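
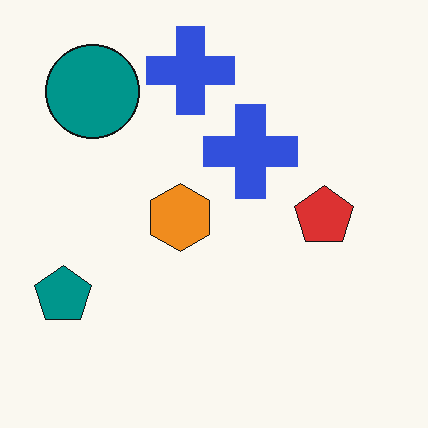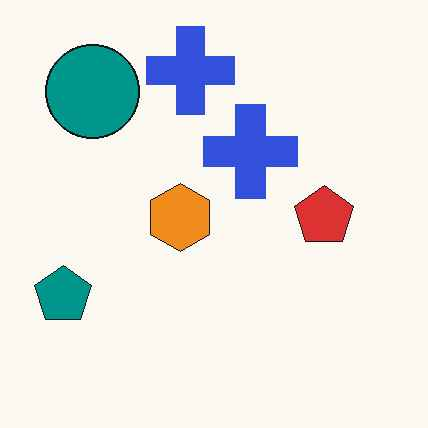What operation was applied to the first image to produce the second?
This is the original image JPEG-compressed with visible artifacts.

Blocky 8×8 compression artifacts appear around shape edges and the flat background shows ringing — characteristic JPEG degradation.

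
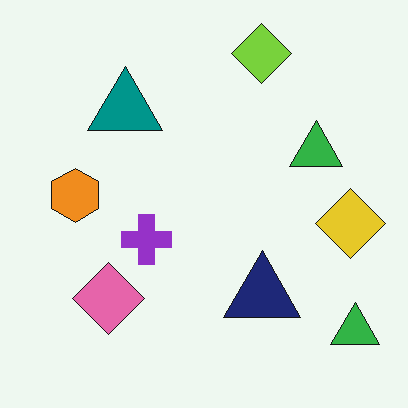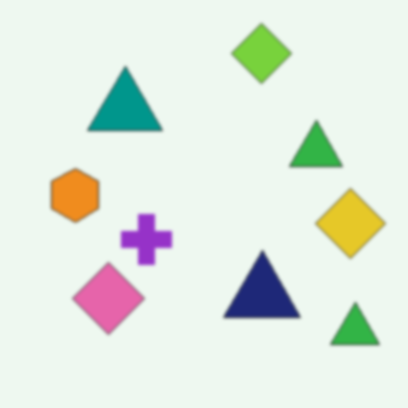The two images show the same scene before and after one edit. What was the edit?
The transformation is: slightly softened.

Shape edges and outlines are uniformly softened across the whole image.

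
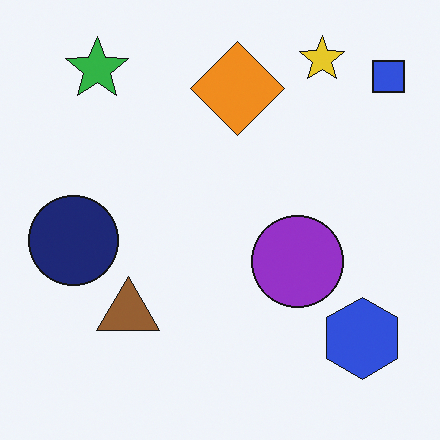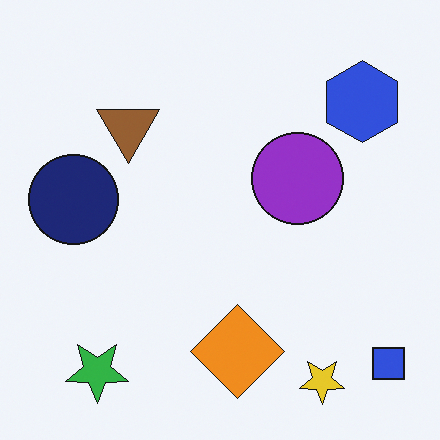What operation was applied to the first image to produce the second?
This is the original image flipped vertically (top ↔ bottom).

The yellow star is in the top-right of the first image and the bottom-right of the second — shapes on opposite sides of the horizontal midline have swapped in a mirror flip.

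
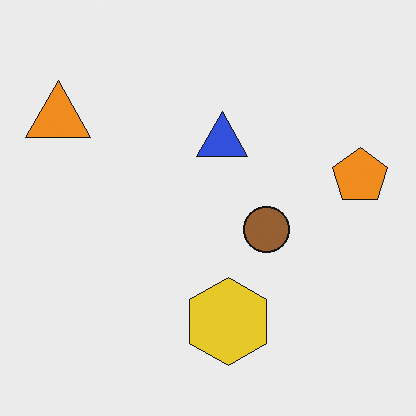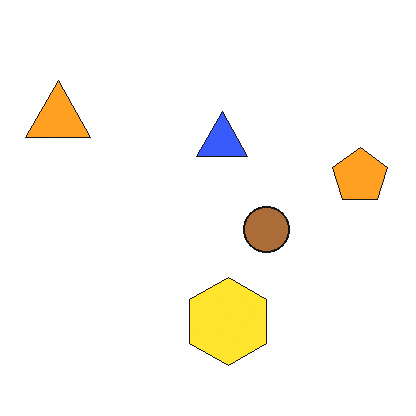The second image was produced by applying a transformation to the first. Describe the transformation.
Brightened a little.

Every pixel — background and shapes alike — is uniformly brightened.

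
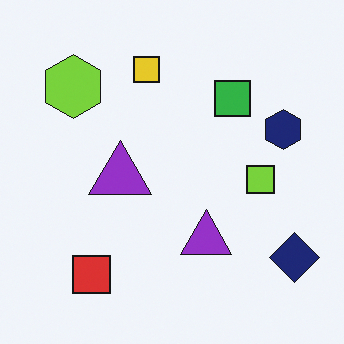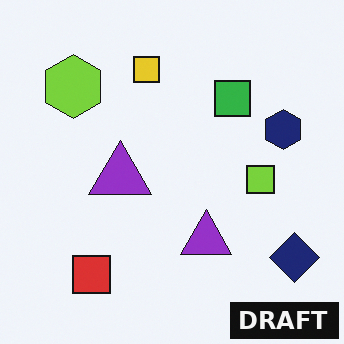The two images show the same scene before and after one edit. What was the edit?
It was watermarked with the text "DRAFT" in the lower-right corner.

A dark label reading "DRAFT" appears in the lower-right corner.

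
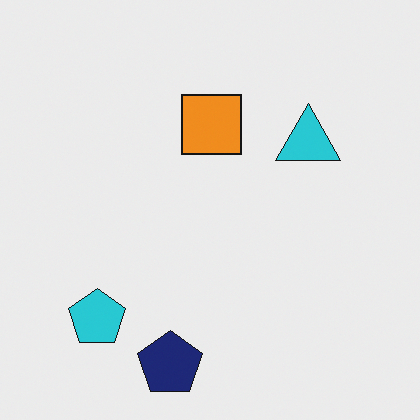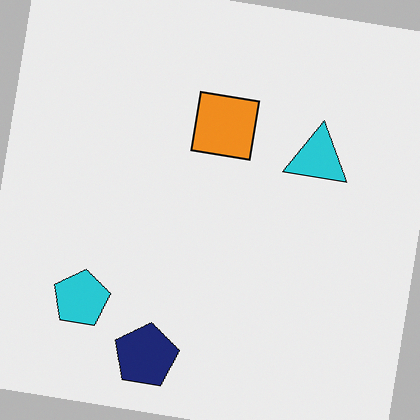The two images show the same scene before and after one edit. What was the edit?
The image was rotated clockwise by a small amount.

Every shape is tilted by the same angle and the image corners show triangular fill wedges — a whole-image rotation by a non-right angle.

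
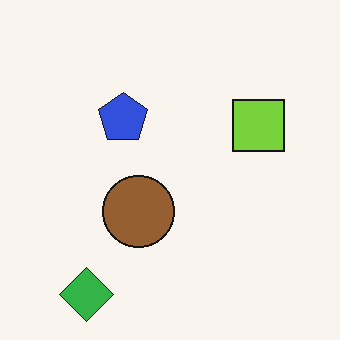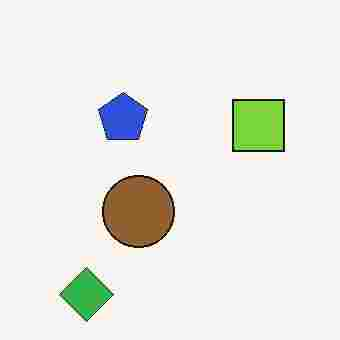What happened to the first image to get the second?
This is the original image heavily JPEG-compressed with obvious blocking artifacts.

Blocky 8×8 compression artifacts appear around shape edges and the flat background shows ringing — characteristic JPEG degradation.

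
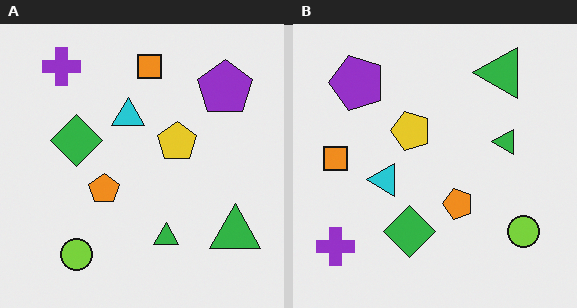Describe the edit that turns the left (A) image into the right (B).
It was rotated 90° counter-clockwise.

The purple cross sits in the top-left of the left (A) image and the bottom-left of the right (B) — consistent with a whole-image 90° counter-clockwise rotation.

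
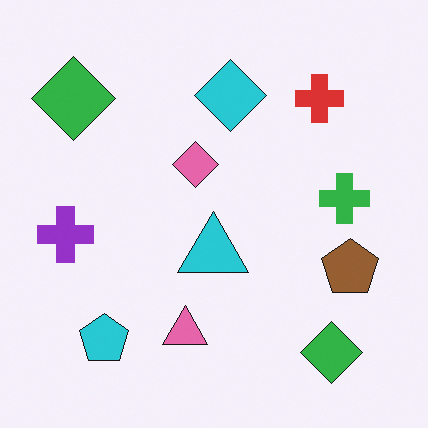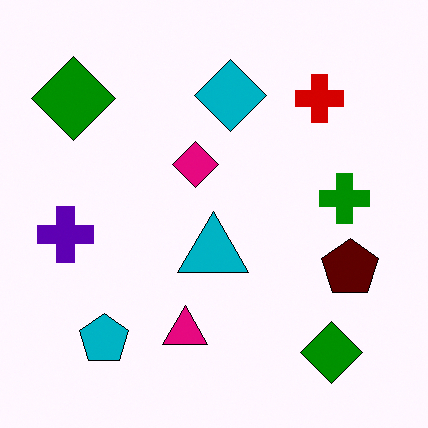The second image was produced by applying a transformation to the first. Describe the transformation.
This is the original image given much higher contrast.

Tones are pushed away from mid-grey across the whole image — a global contrast change.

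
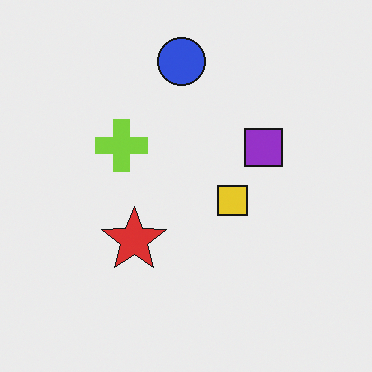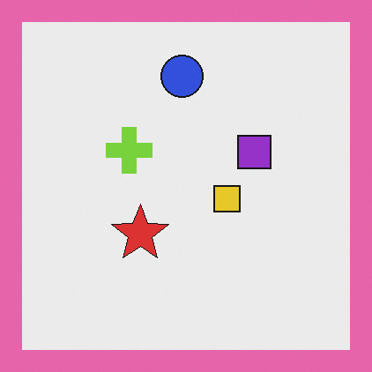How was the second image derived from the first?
Framed with a pink border.

A solid pink frame runs around the edge of the second image, with the content slightly shrunk inside it.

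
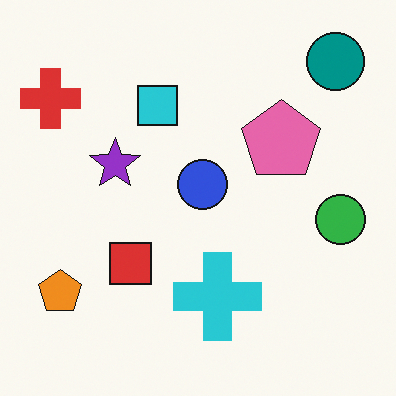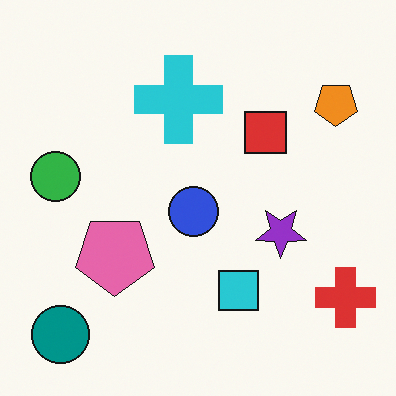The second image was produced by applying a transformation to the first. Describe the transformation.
This is the original image rotated 180°.

The teal circle sits in the top-right of the first image and the bottom-left of the second — consistent with a whole-image 180° rotation.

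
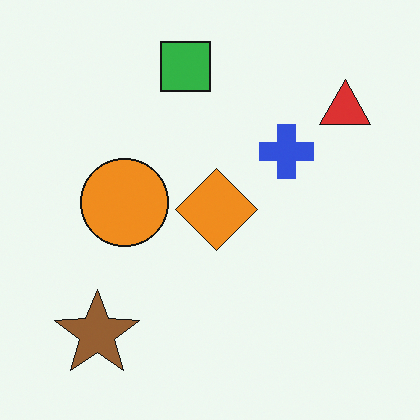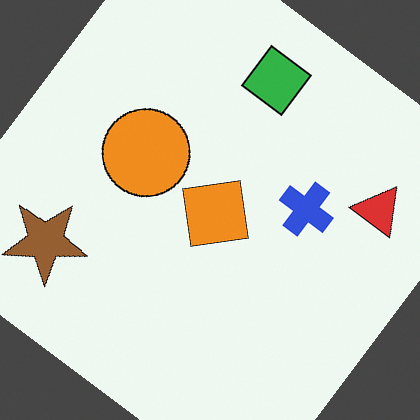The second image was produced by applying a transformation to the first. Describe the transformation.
The image was rotated clockwise by a large amount — several tens of degrees.

Every shape is tilted by the same angle and the image corners show triangular fill wedges — a whole-image rotation by a non-right angle.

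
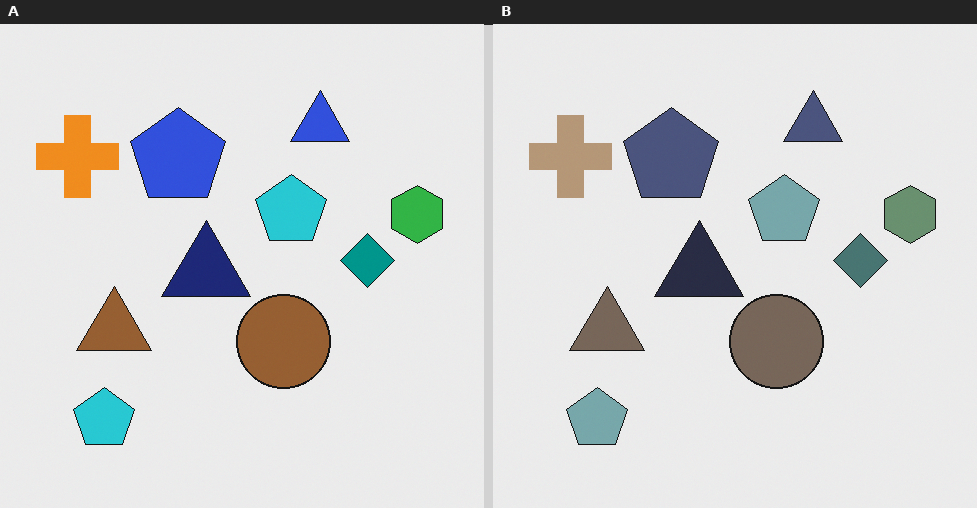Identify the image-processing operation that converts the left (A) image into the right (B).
The transformation is: heavily desaturated.

All colors are more muted and greyish — a global saturation change.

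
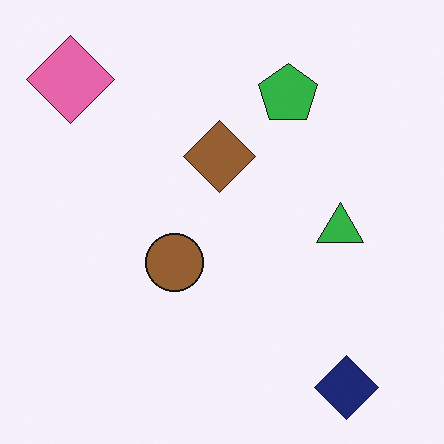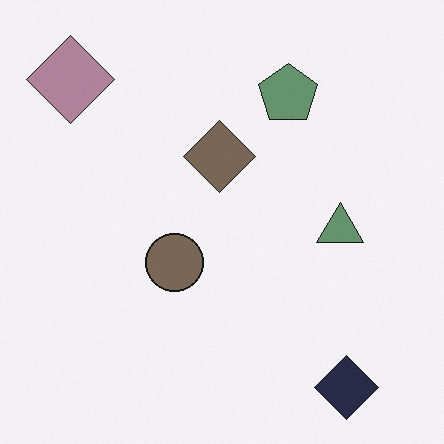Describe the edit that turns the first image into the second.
The second image is the first made much more muted (saturation change).

All colors are more muted and greyish — a global saturation change.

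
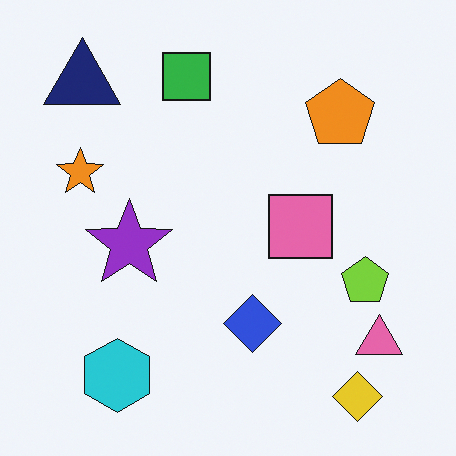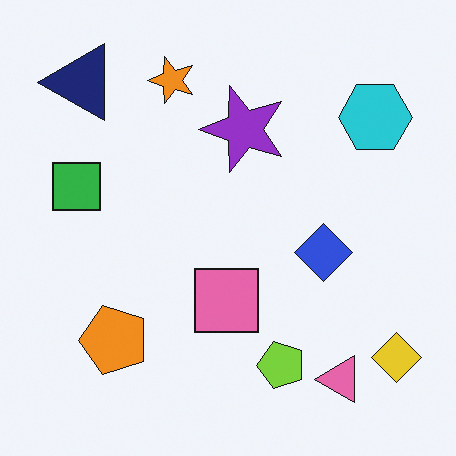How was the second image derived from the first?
The second image is the first transposed (reflected across the top-left ↔ bottom-right diagonal).

Shapes have swapped their row and column positions — what was in the top-right is now in the bottom-left — a diagonal reflection.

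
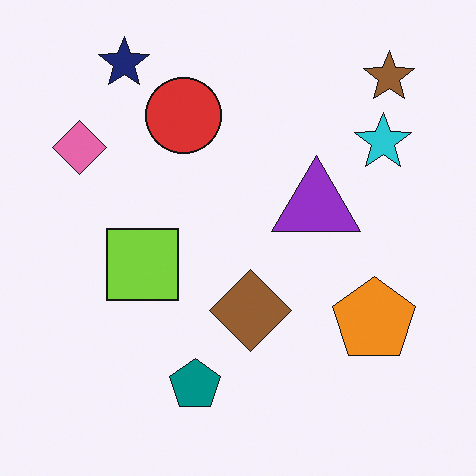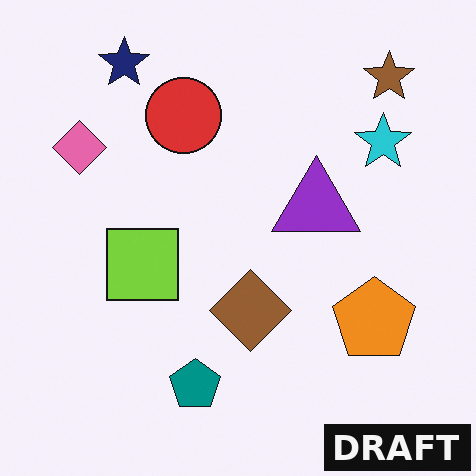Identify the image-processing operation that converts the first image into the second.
Watermarked with the text "DRAFT" in the lower-right corner.

A dark label reading "DRAFT" appears in the lower-right corner.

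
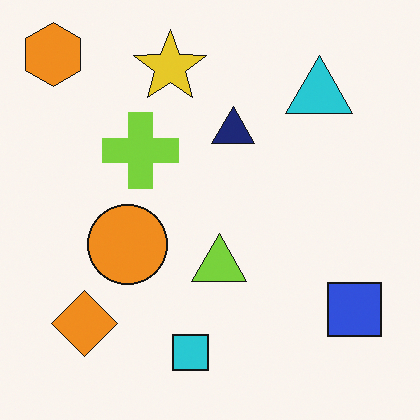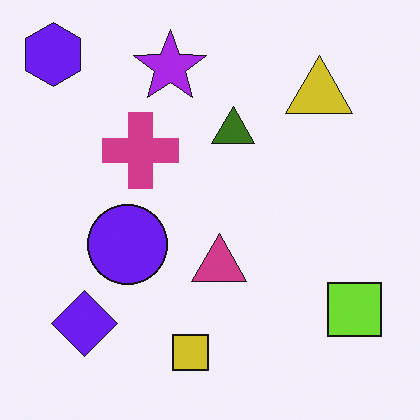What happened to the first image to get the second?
This is the original image hue-shifted through roughly half the color wheel.

Every shape's color has rotated by the same amount around the hue wheel — a uniform hue shift.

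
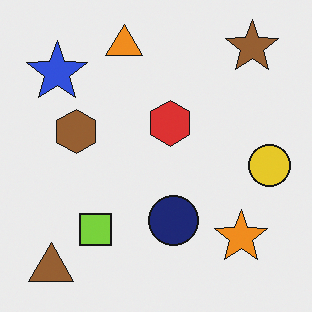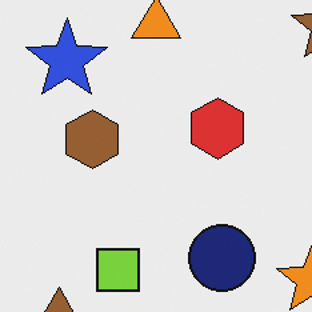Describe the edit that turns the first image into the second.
This is the original image cropped slightly and scaled back up.

The visible shapes are larger and the field of view is narrower; shapes near the original edges may be partly or wholly outside the frame — a crop-and-rescale.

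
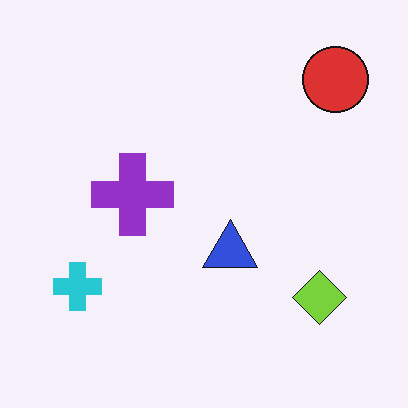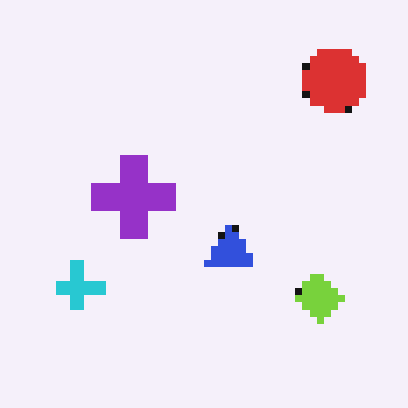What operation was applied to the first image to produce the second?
It was pixelated into visible square blocks.

Shapes are reduced to large square blocks; fine edges and outlines are lost — a downscale-then-upscale (mosaic) effect.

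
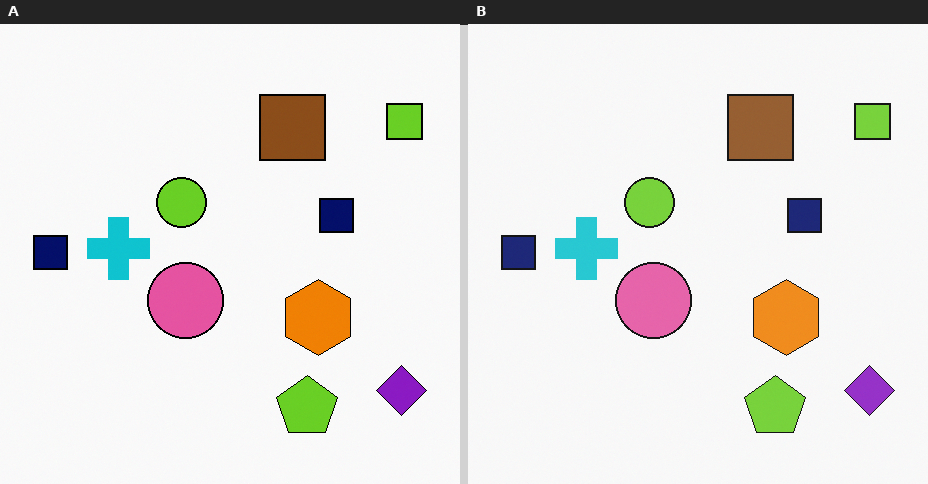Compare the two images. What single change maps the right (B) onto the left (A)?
This is the original image given slightly increased contrast.

Tones are pushed away from mid-grey across the whole image — a global contrast change.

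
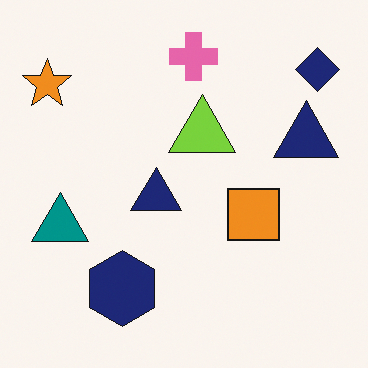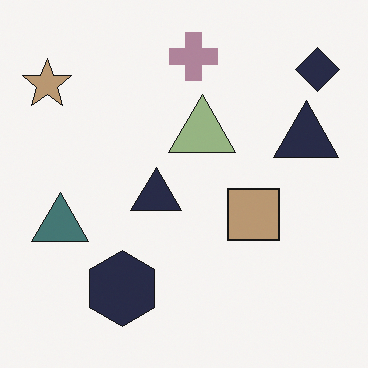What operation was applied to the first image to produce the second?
The second image is the first made much more muted (saturation change).

All colors are more muted and greyish — a global saturation change.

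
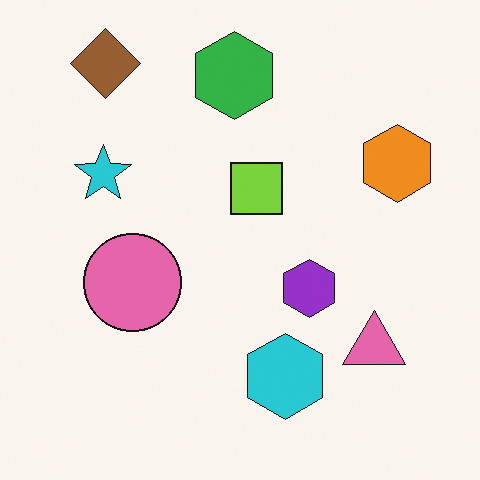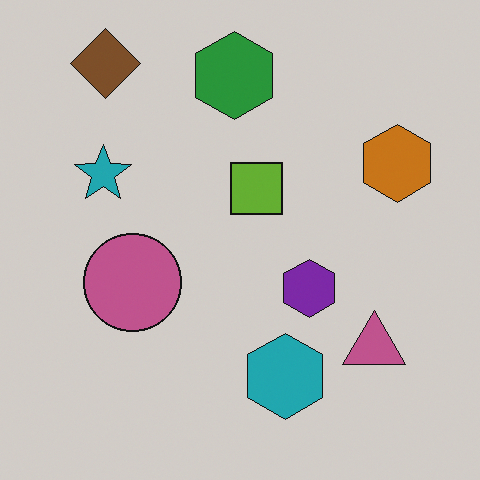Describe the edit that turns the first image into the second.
It was darkened a little.

Every pixel — background and shapes alike — is uniformly darkened.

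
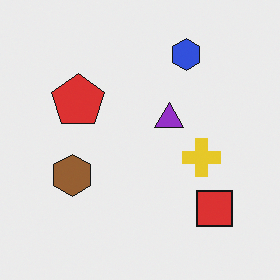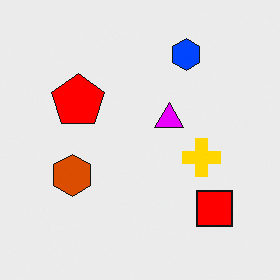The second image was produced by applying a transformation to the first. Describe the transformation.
The image was made much more vivid (saturation change).

All colors are more vivid — a global saturation change.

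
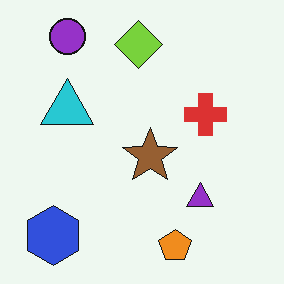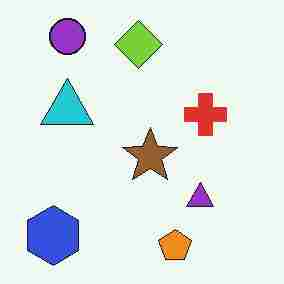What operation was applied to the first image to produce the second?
It was degraded with heavy JPEG compression.

Blocky 8×8 compression artifacts appear around shape edges and the flat background shows ringing — characteristic JPEG degradation.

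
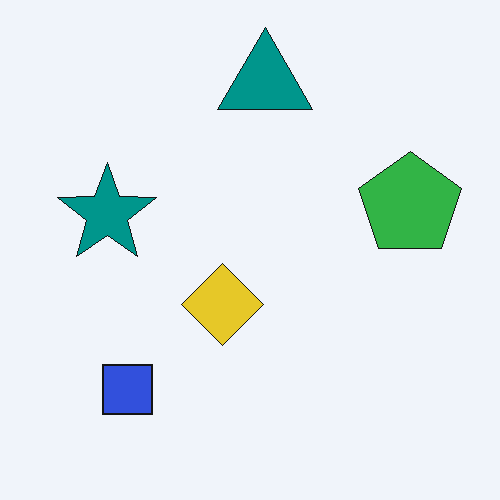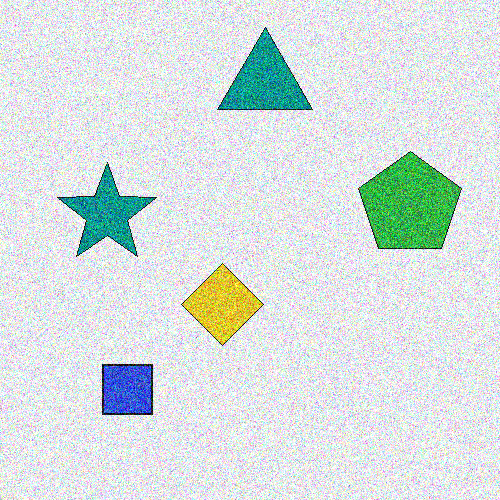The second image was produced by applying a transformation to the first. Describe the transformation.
The second image is the first degraded with heavy additive noise.

Random speckle covers the whole image, including the flat background.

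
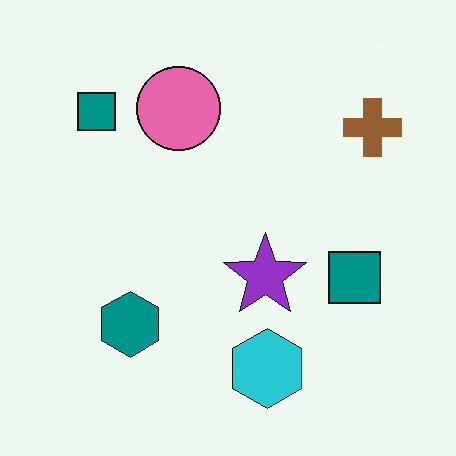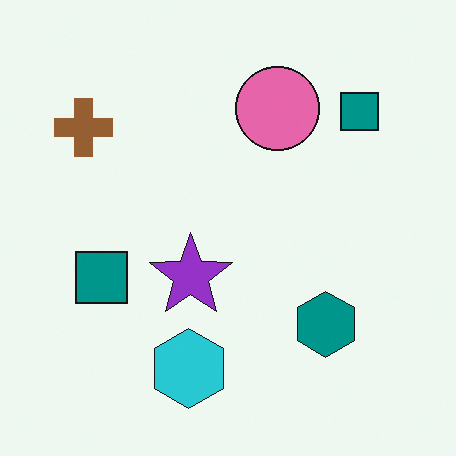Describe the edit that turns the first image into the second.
It was flipped horizontally (left ↔ right).

The brown cross is in the top-right of the first image and the top-left of the second — shapes on opposite sides of the vertical midline have swapped in a mirror flip.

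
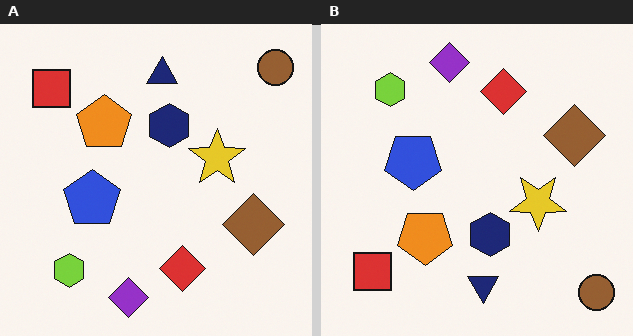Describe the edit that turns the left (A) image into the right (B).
The image was flipped vertically (top ↔ bottom).

The purple diamond is in the bottom of the left (A) image and the top of the right (B) — shapes on opposite sides of the horizontal midline have swapped in a mirror flip.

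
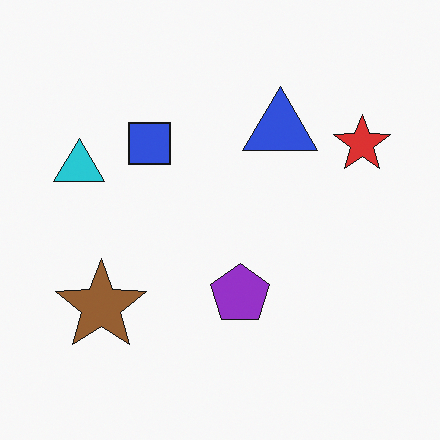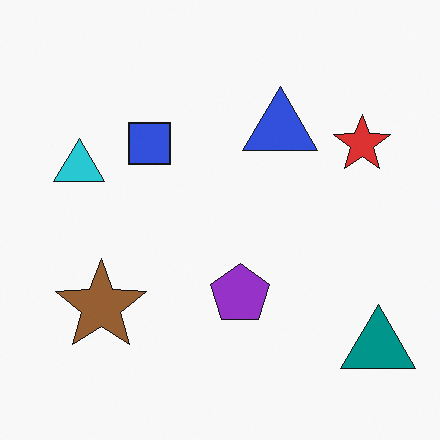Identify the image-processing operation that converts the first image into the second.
Overlaid with an additional teal triangle.

A teal triangle appears in the second image that is absent from the first.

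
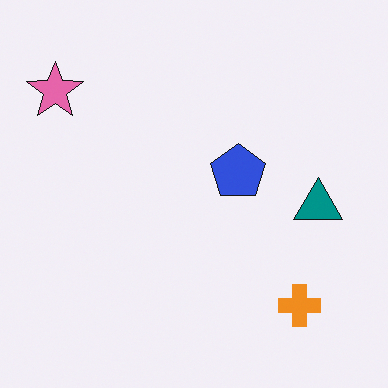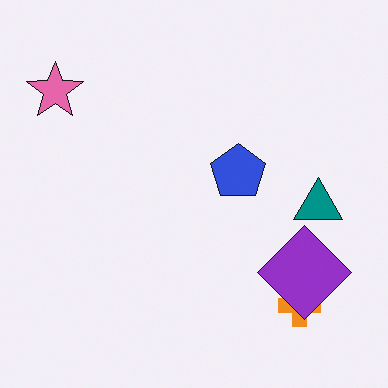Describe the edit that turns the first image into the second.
The transformation is: overlaid with an additional purple diamond.

A purple diamond appears in the second image that is absent from the first.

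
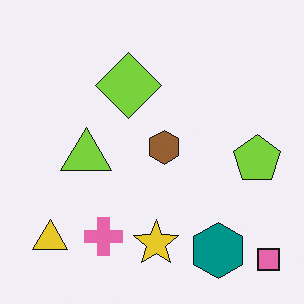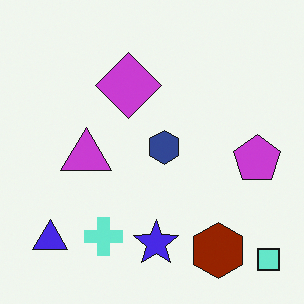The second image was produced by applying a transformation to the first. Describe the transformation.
The transformation is: hue-shifted through roughly half the color wheel.

Every shape's color has rotated by the same amount around the hue wheel — a uniform hue shift.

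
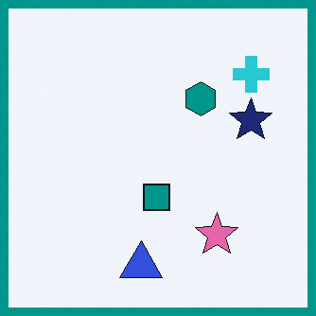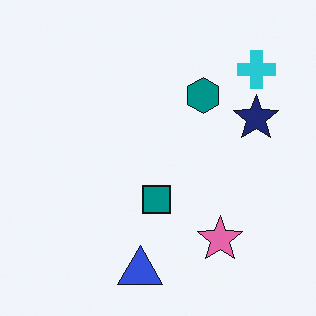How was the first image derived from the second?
The image was framed with a teal border.

A solid teal frame runs around the edge of the first image, with the content slightly shrunk inside it.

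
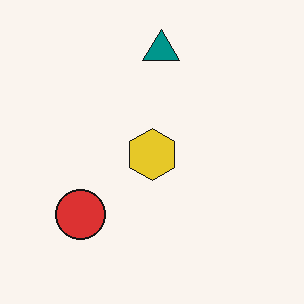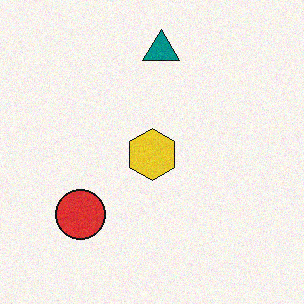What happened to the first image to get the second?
This is the original image degraded with subtle gaussian noise.

Random speckle covers the whole image, including the flat background.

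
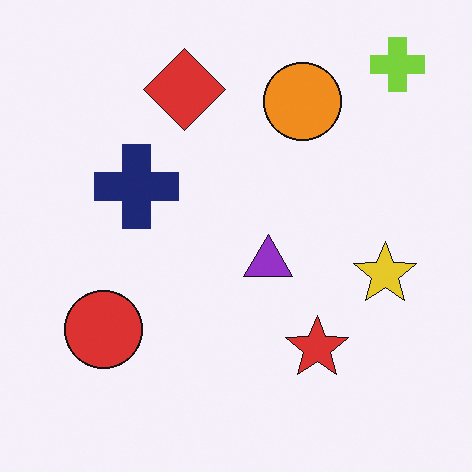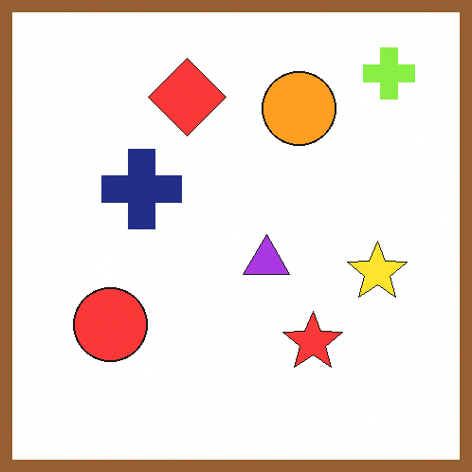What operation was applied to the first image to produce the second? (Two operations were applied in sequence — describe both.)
Brightened a little, then framed with a brown border.

Every pixel — background and shapes alike — is uniformly brightened. A solid brown frame runs around the edge of the second image, with the content slightly shrunk inside it.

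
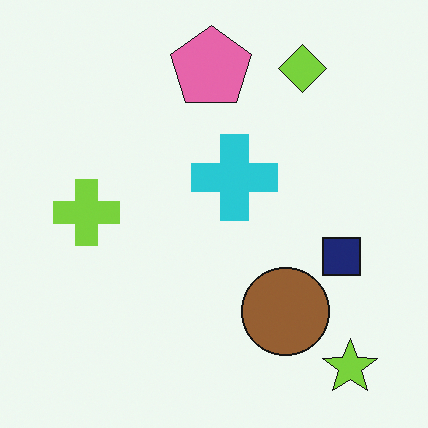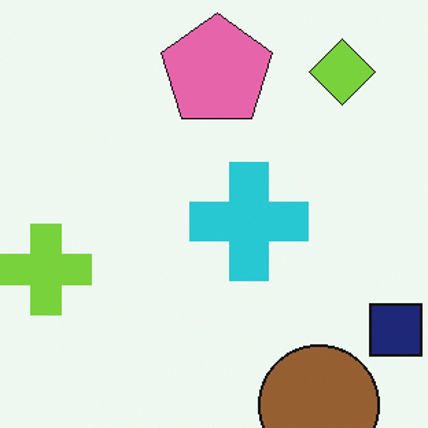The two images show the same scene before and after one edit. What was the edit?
It was cropped to a modestly smaller region and rescaled.

The visible shapes are larger and the field of view is narrower; shapes near the original edges may be partly or wholly outside the frame — a crop-and-rescale.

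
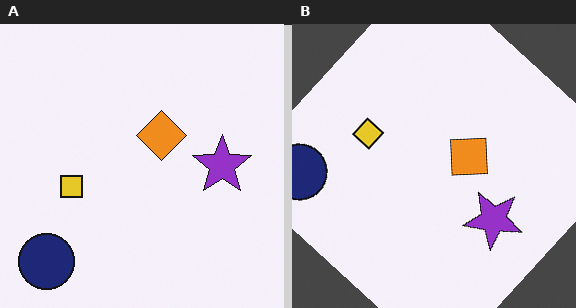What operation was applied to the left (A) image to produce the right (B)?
This is the original image rotated clockwise by a large amount — several tens of degrees.

Every shape is tilted by the same angle and the image corners show triangular fill wedges — a whole-image rotation by a non-right angle.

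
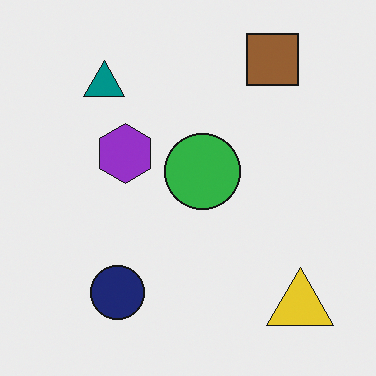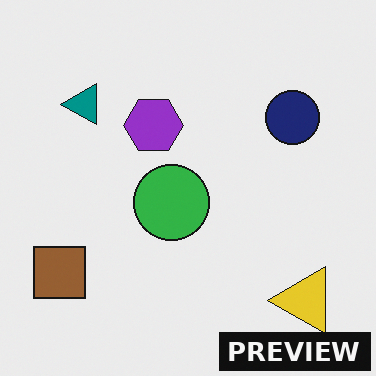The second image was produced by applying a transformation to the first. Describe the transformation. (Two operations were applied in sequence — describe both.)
Transposed (reflected across the top-left ↔ bottom-right diagonal), then watermarked with the text "PREVIEW" in the lower-right corner.

Shapes have swapped their row and column positions — what was in the top-right is now in the bottom-left — a diagonal reflection. A dark label reading "PREVIEW" appears in the lower-right corner.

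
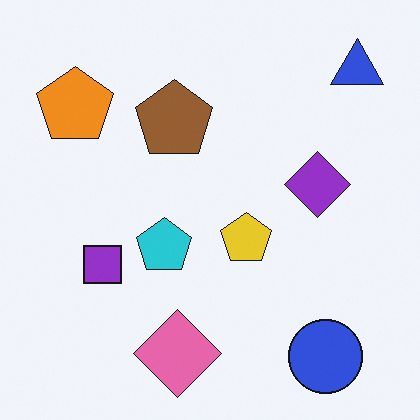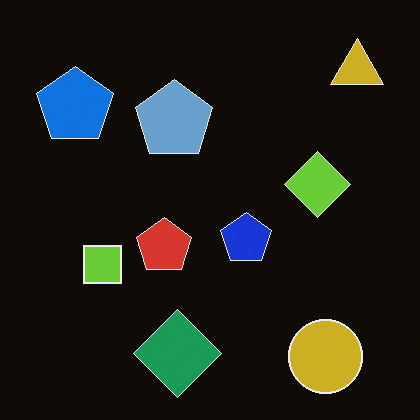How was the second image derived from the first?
The image was color-inverted (negative).

The light background has become dark and every shape's color is its complement — a photographic negative.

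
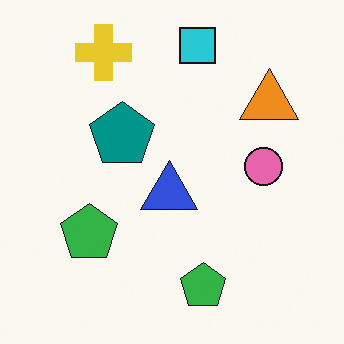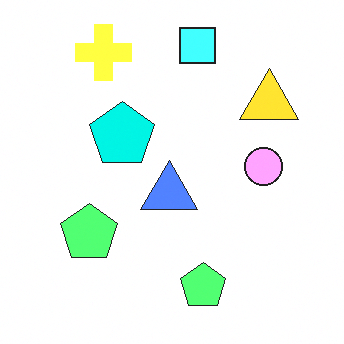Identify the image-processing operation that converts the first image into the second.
It was noticeably brightened.

Every pixel — background and shapes alike — is uniformly brightened.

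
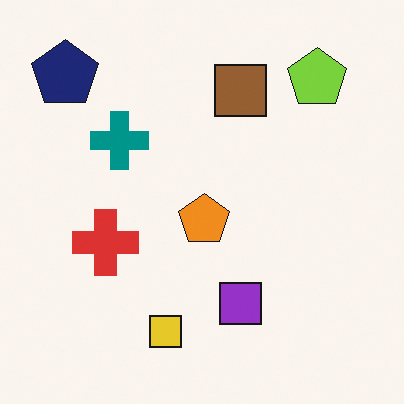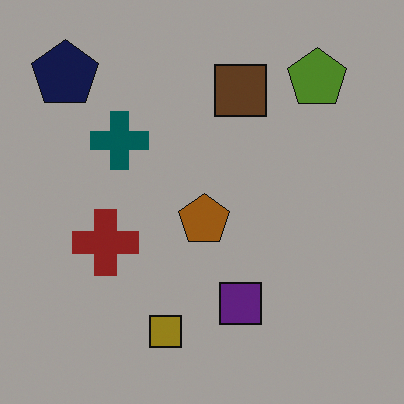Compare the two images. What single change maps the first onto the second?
The second image is the first substantially darkened.

Every pixel — background and shapes alike — is uniformly darkened.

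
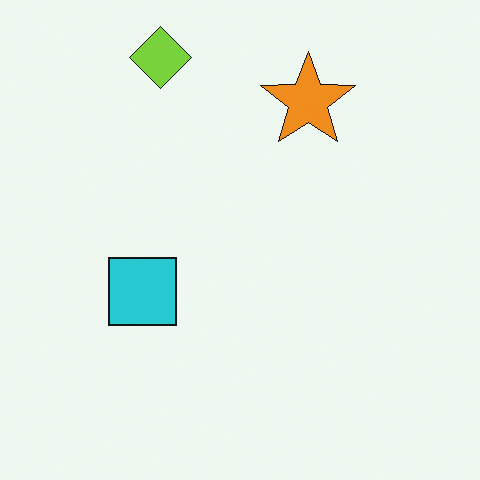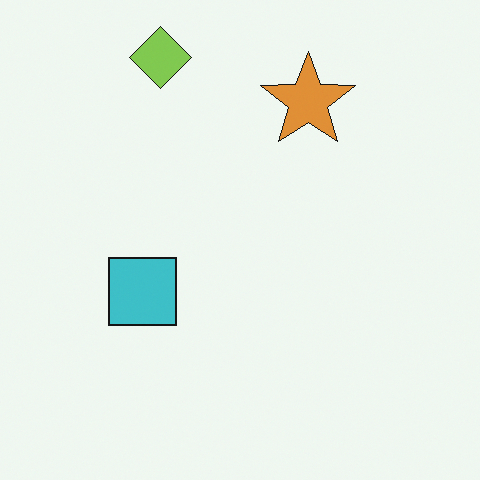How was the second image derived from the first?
The image was slightly desaturated.

All colors are more muted and greyish — a global saturation change.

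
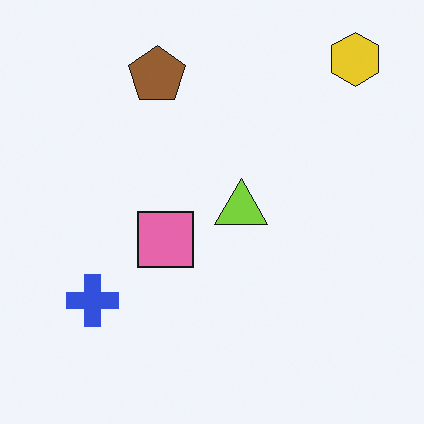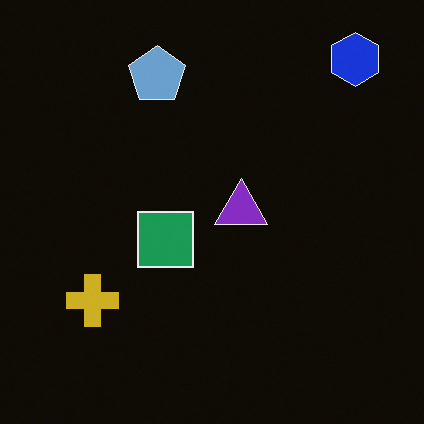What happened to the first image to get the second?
The transformation is: color-inverted (negative).

The light background has become dark and every shape's color is its complement — a photographic negative.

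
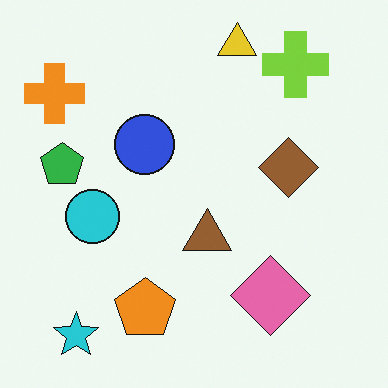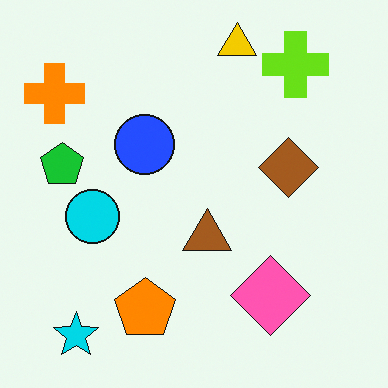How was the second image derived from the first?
This is the original image slightly oversaturated.

All colors are more vivid — a global saturation change.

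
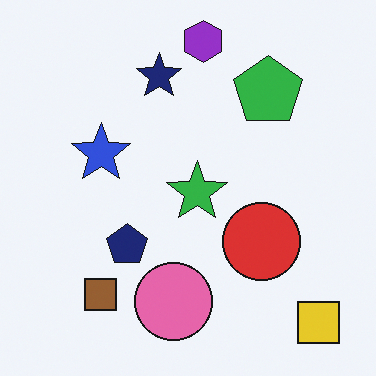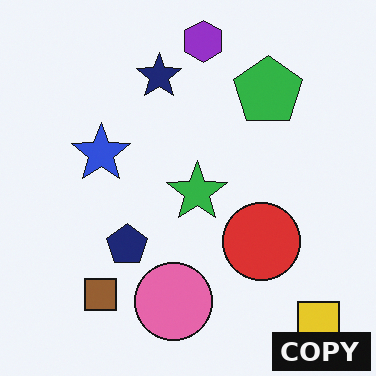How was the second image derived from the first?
It was watermarked with the text "COPY" in the lower-right corner.

A dark label reading "COPY" appears in the lower-right corner.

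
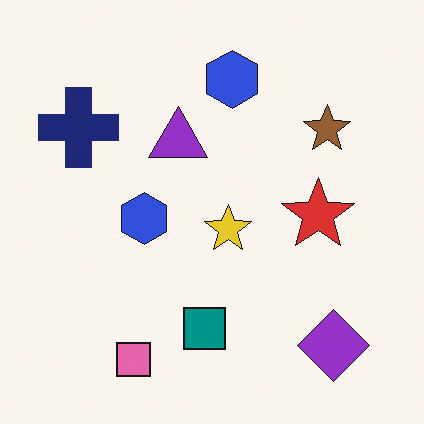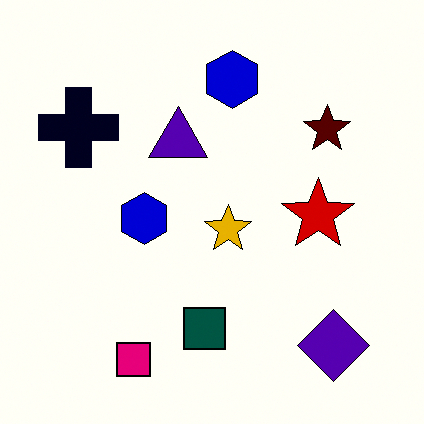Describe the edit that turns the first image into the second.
Boosted in contrast.

Tones are pushed away from mid-grey across the whole image — a global contrast change.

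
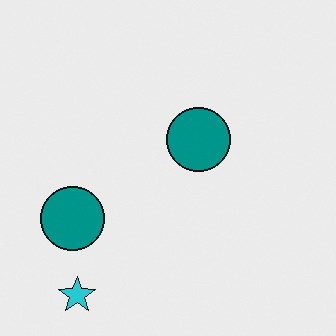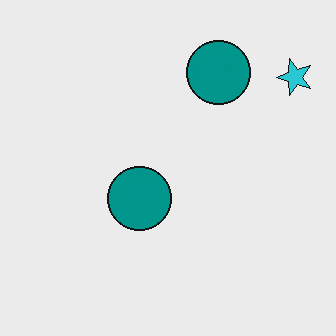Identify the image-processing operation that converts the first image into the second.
Transposed (reflected across the top-left ↔ bottom-right diagonal).

Shapes have swapped their row and column positions — what was in the top-right is now in the bottom-left — a diagonal reflection.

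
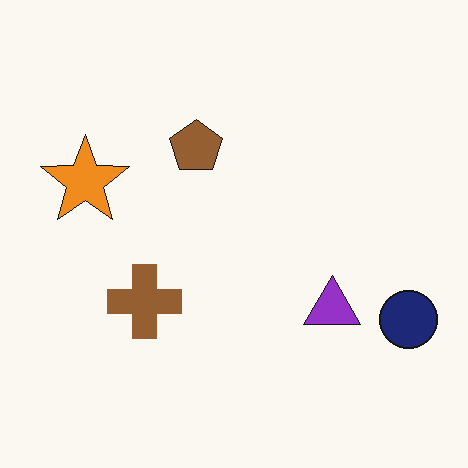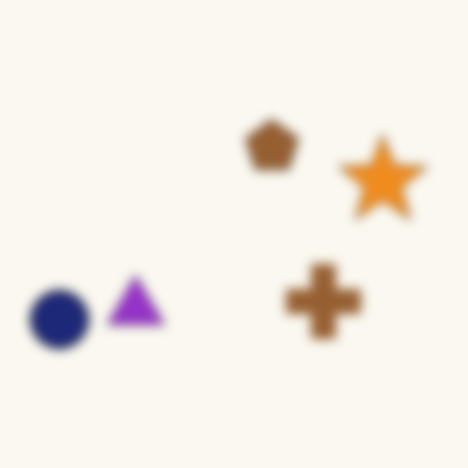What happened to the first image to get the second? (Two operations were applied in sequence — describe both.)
The second image is the first flipped horizontally (left ↔ right), then heavily blurred.

The navy circle is in the bottom-right of the first image and the bottom-left of the second — shapes on opposite sides of the vertical midline have swapped in a mirror flip. Shape edges and outlines are uniformly softened across the whole image.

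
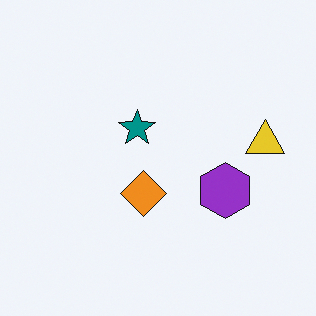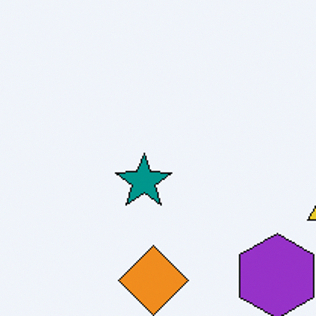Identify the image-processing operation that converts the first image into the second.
The transformation is: cropped slightly and scaled back up.

The visible shapes are larger and the field of view is narrower; shapes near the original edges may be partly or wholly outside the frame — a crop-and-rescale.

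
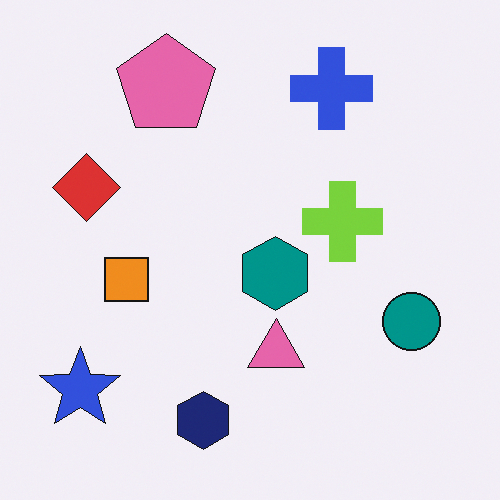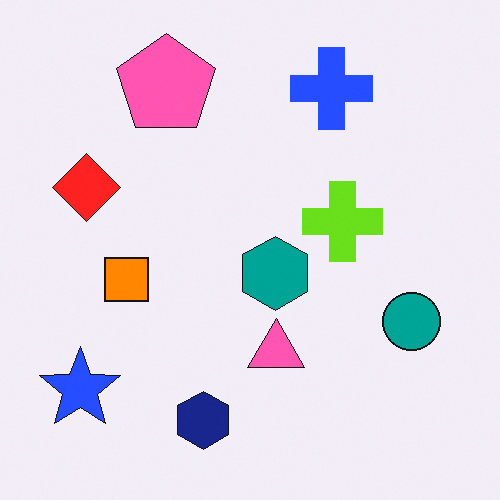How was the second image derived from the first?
This is the original image slightly oversaturated.

All colors are more vivid — a global saturation change.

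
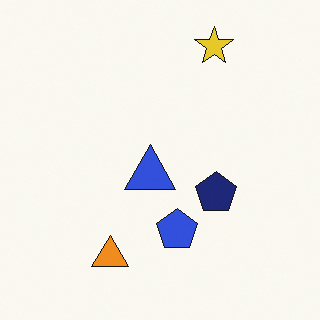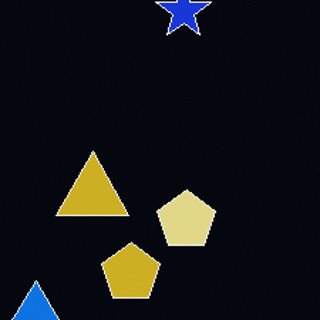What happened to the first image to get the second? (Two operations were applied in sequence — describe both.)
The image was color-inverted (negative), then cropped slightly and scaled back up.

The light background has become dark and every shape's color is its complement — a photographic negative. The visible shapes are larger and the field of view is narrower; shapes near the original edges may be partly or wholly outside the frame — a crop-and-rescale.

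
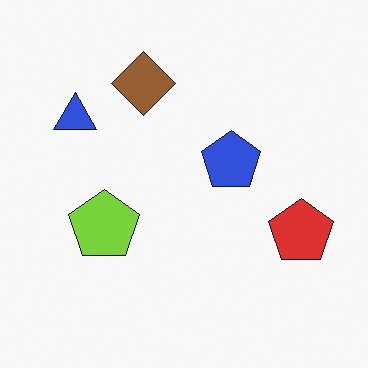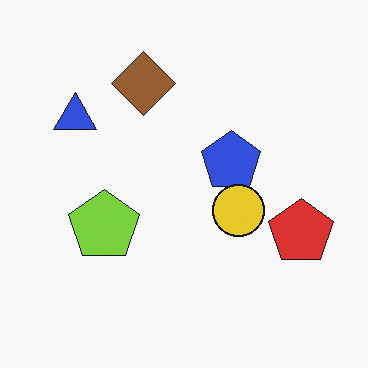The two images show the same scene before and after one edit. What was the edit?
This is the original image overlaid with an additional yellow circle.

A yellow circle appears in the second image that is absent from the first.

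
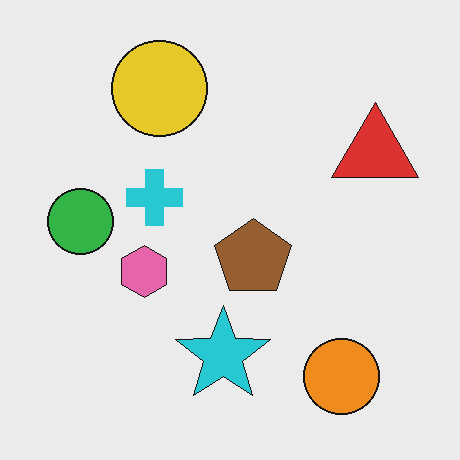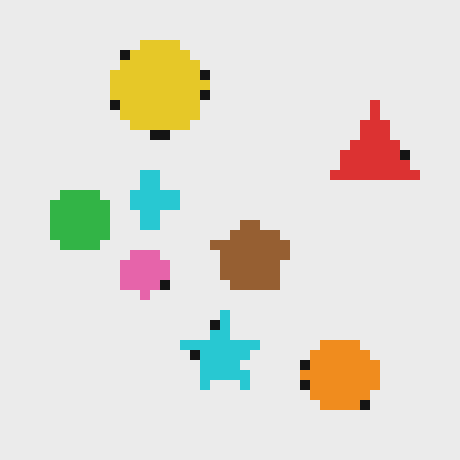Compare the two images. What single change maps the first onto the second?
This is the original image heavily pixelated into large blocks.

Shapes are reduced to large square blocks; fine edges and outlines are lost — a downscale-then-upscale (mosaic) effect.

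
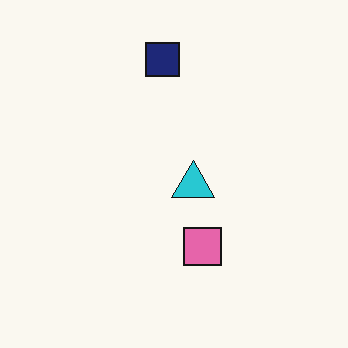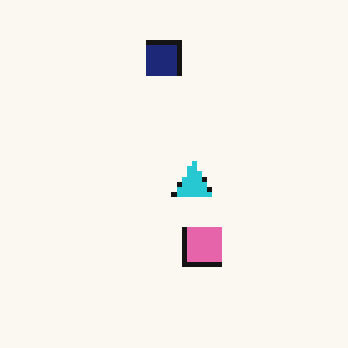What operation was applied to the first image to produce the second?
It was mildly pixelated.

Shapes are reduced to large square blocks; fine edges and outlines are lost — a downscale-then-upscale (mosaic) effect.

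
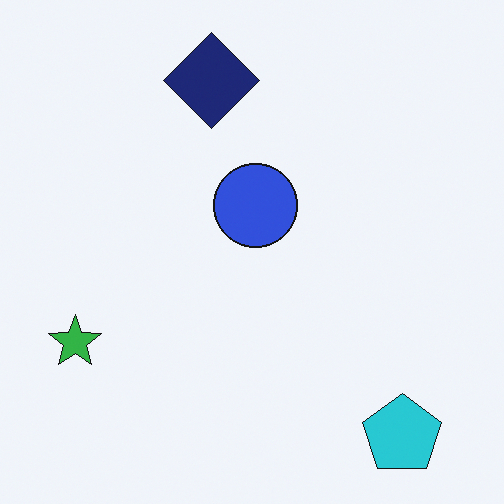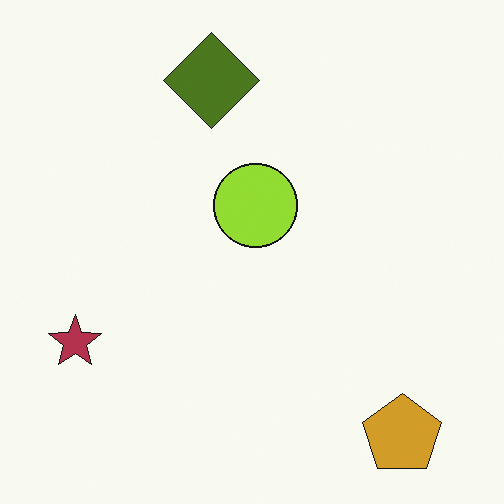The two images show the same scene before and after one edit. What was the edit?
Hue-shifted through roughly half the color wheel.

Every shape's color has rotated by the same amount around the hue wheel — a uniform hue shift.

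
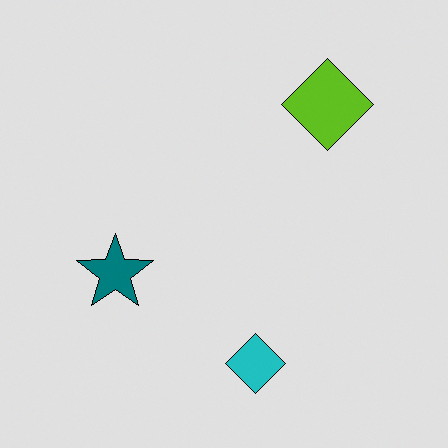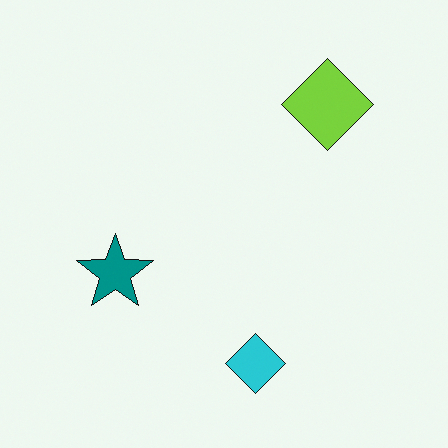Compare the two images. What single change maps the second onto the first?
The image was posterized to a reduced palette.

Each flat color has snapped to a coarser quantized level — most visibly, the near-white background has dropped to a flat grey.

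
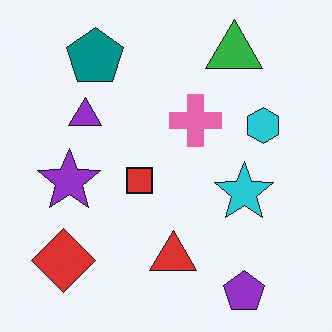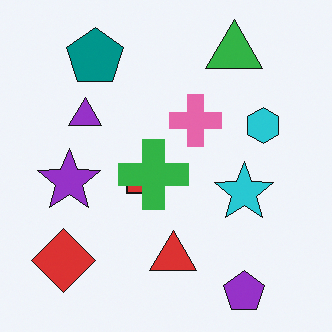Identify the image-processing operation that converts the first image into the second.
Overlaid with an additional green cross.

A green cross appears in the second image that is absent from the first.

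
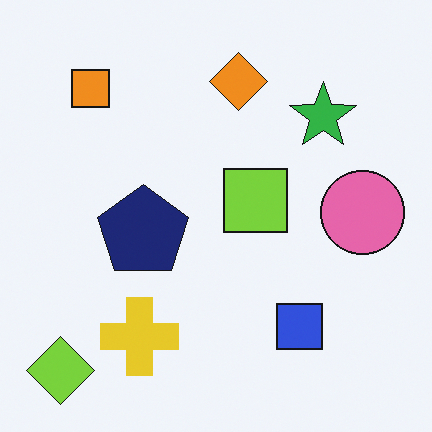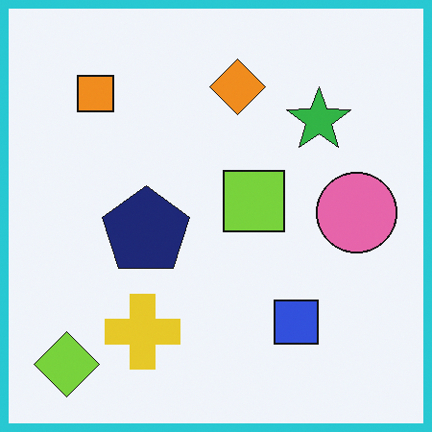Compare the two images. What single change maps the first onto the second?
Framed with a cyan border.

A solid cyan frame runs around the edge of the second image, with the content slightly shrunk inside it.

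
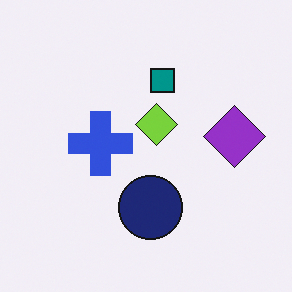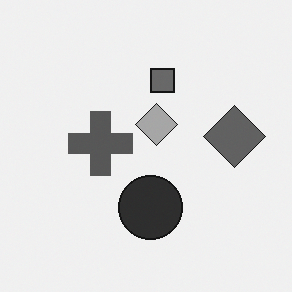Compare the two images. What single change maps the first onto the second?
This is the original image converted to grayscale.

All color is removed — every shape is now a shade of grey.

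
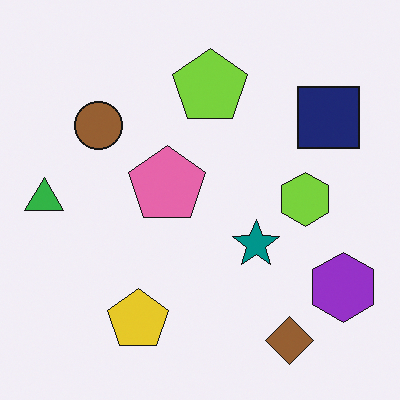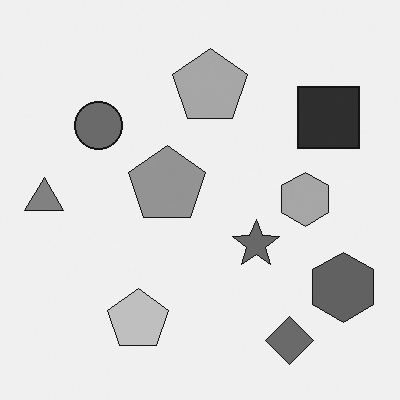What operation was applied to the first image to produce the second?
The second image is the first converted to grayscale.

All color is removed — every shape is now a shade of grey.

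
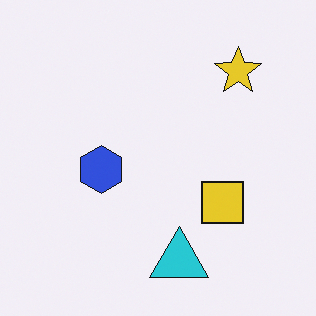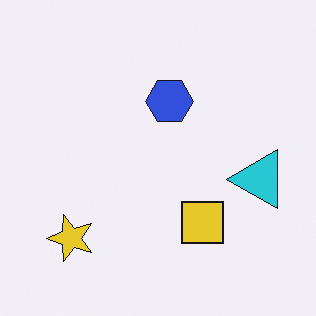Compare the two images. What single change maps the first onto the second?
The transformation is: transposed (reflected across the top-left ↔ bottom-right diagonal).

Shapes have swapped their row and column positions — what was in the top-right is now in the bottom-left — a diagonal reflection.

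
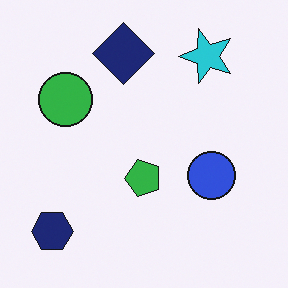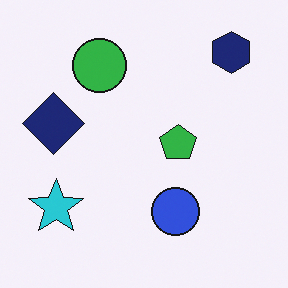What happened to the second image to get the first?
The image was transposed (reflected across the top-left ↔ bottom-right diagonal).

Shapes have swapped their row and column positions — what was in the top-right is now in the bottom-left — a diagonal reflection.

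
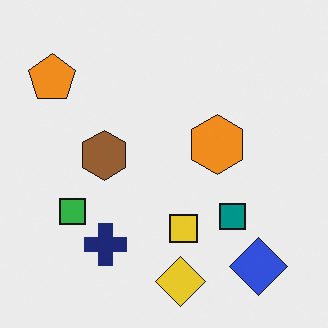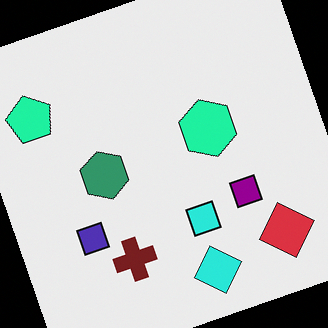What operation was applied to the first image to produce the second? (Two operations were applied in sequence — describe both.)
Hue-shifted noticeably, then rotated counter-clockwise by a moderate amount.

Every shape's color has rotated by the same amount around the hue wheel — a uniform hue shift. Every shape is tilted by the same angle and the image corners show triangular fill wedges — a whole-image rotation by a non-right angle.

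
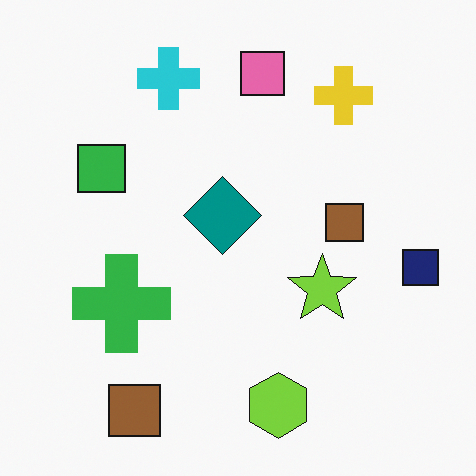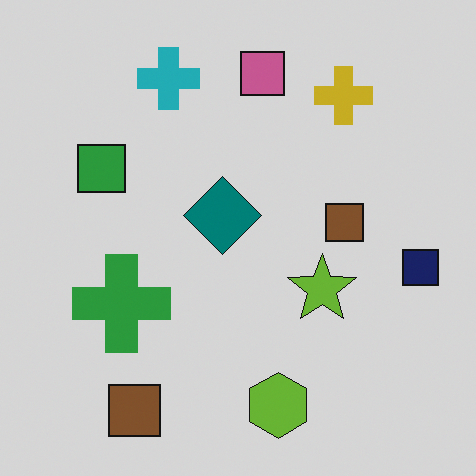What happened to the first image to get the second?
Slightly darkened.

Every pixel — background and shapes alike — is uniformly darkened.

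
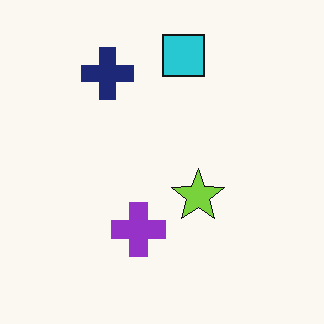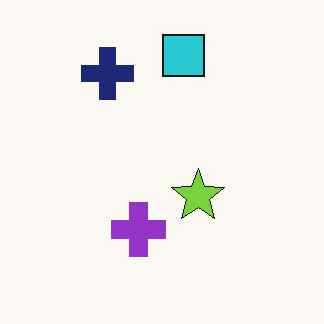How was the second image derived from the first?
This is the original image JPEG-compressed with visible artifacts.

Blocky 8×8 compression artifacts appear around shape edges and the flat background shows ringing — characteristic JPEG degradation.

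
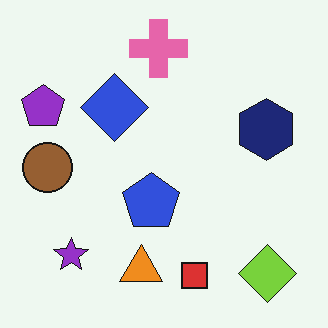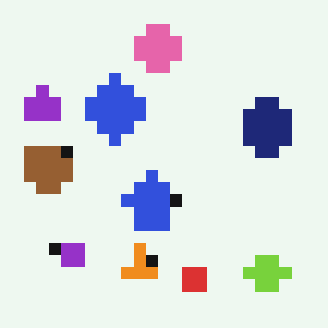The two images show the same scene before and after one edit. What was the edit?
The second image is the first coarsely pixelated.

Shapes are reduced to large square blocks; fine edges and outlines are lost — a downscale-then-upscale (mosaic) effect.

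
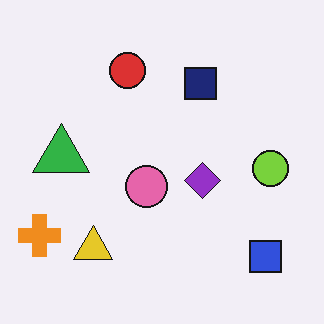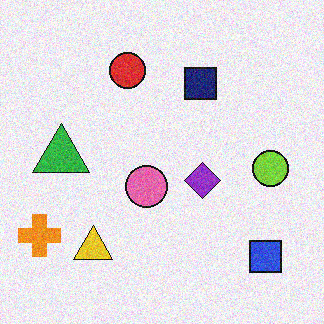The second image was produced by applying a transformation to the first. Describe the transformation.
The second image is the first degraded with moderate additive noise.

Random speckle covers the whole image, including the flat background.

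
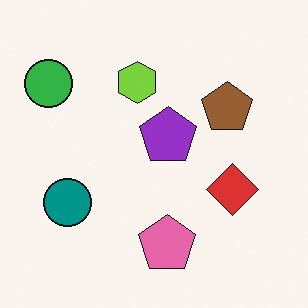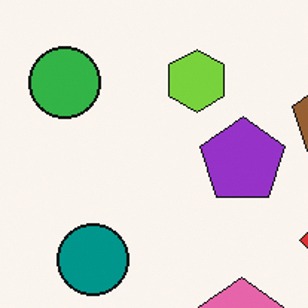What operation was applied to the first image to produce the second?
Cropped to a modestly smaller region and rescaled.

The visible shapes are larger and the field of view is narrower; shapes near the original edges may be partly or wholly outside the frame — a crop-and-rescale.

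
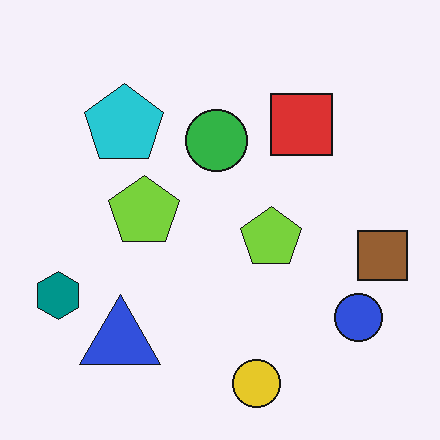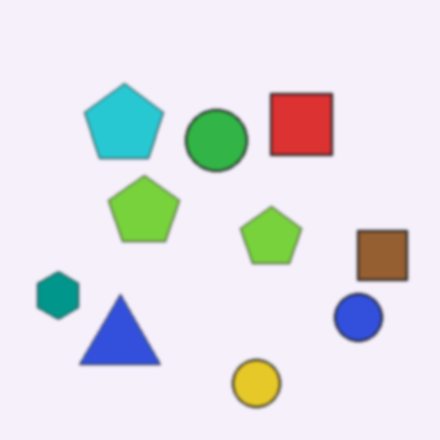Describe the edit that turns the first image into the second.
Lightly blurred.

Shape edges and outlines are uniformly softened across the whole image.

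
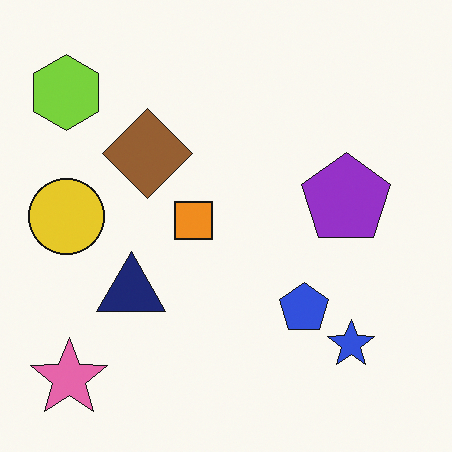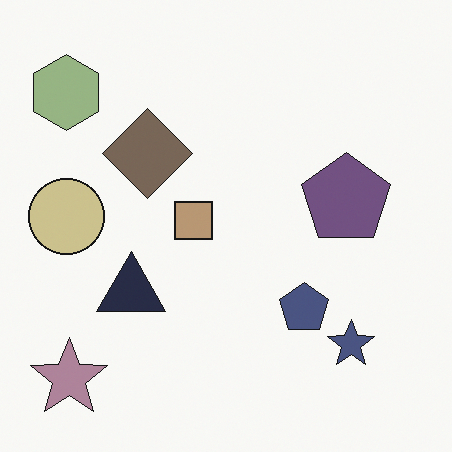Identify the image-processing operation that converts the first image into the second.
It was made much more muted (saturation change).

All colors are more muted and greyish — a global saturation change.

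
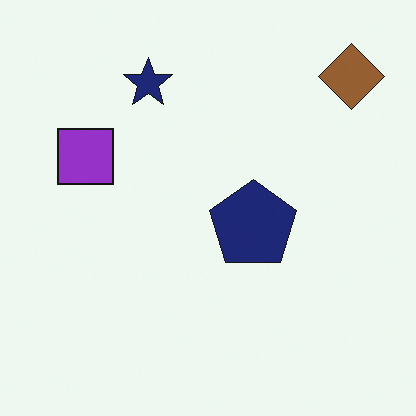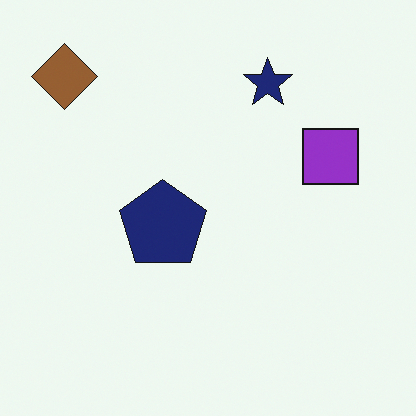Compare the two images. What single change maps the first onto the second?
Flipped horizontally (left ↔ right).

The brown diamond is in the top-right of the first image and the top-left of the second — shapes on opposite sides of the vertical midline have swapped in a mirror flip.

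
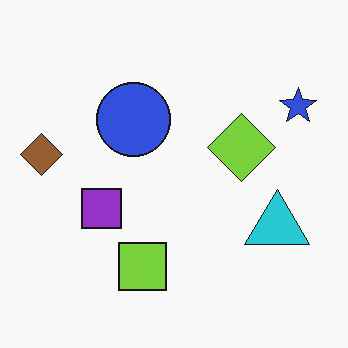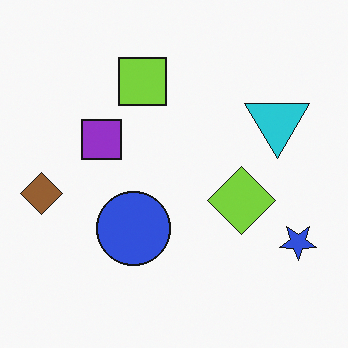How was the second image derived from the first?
The transformation is: flipped vertically (top ↔ bottom).

The lime square is in the bottom of the first image and the top of the second — shapes on opposite sides of the horizontal midline have swapped in a mirror flip.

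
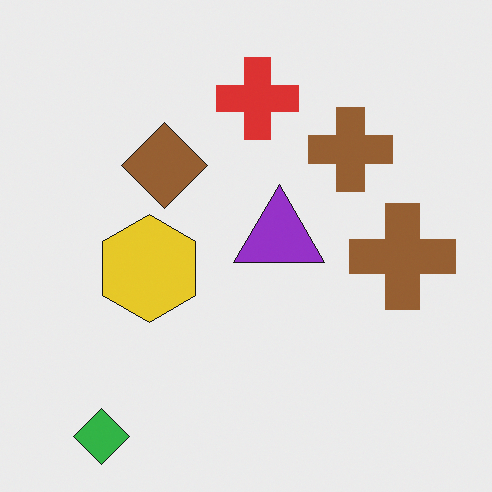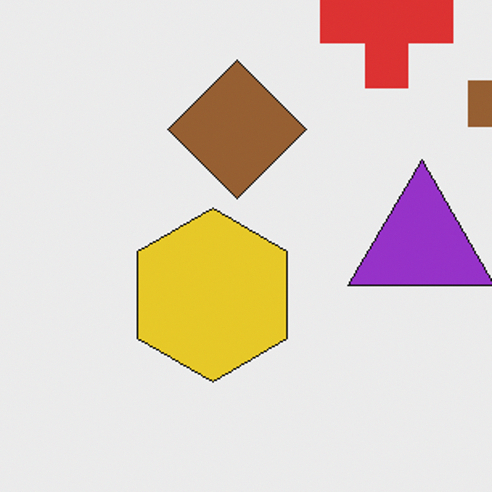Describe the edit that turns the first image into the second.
The second image is the first cropped to a modestly smaller region and rescaled.

The visible shapes are larger and the field of view is narrower; shapes near the original edges may be partly or wholly outside the frame — a crop-and-rescale.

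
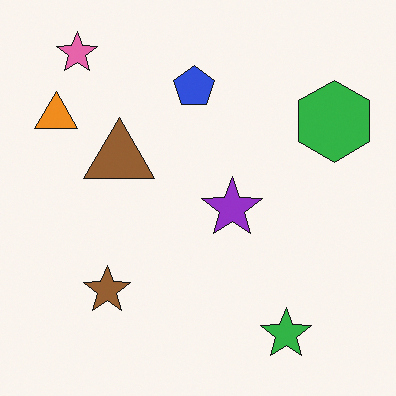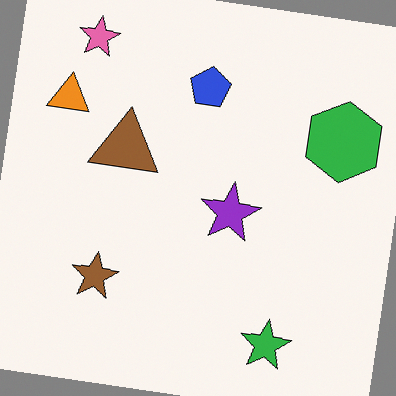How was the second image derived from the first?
The second image is the first rotated clockwise by a small amount.

Every shape is tilted by the same angle and the image corners show triangular fill wedges — a whole-image rotation by a non-right angle.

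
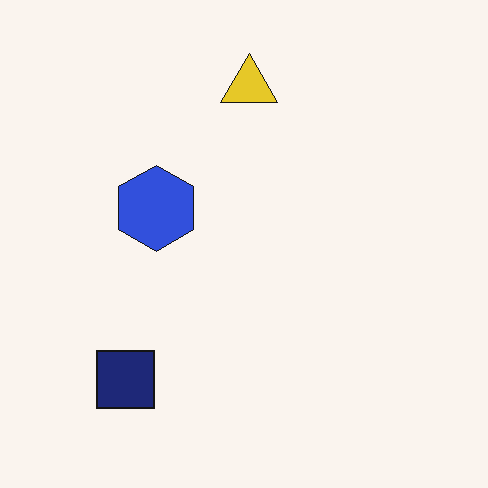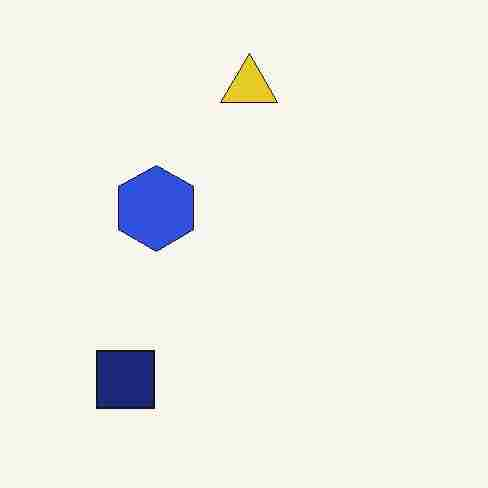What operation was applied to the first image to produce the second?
It was heavily JPEG-compressed with obvious blocking artifacts.

Blocky 8×8 compression artifacts appear around shape edges and the flat background shows ringing — characteristic JPEG degradation.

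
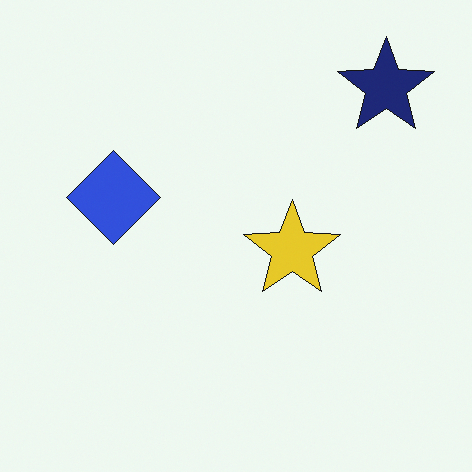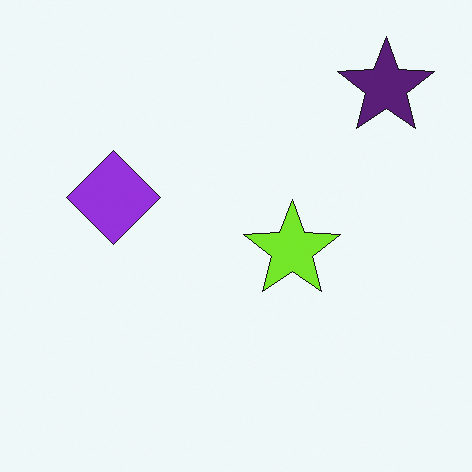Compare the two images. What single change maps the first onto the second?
The image was hue-shifted by a small amount.

Every shape's color has rotated by the same amount around the hue wheel — a uniform hue shift.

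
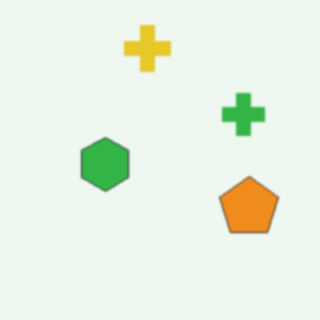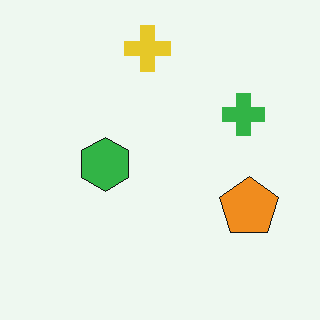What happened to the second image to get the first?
The image was lightly blurred.

Shape edges and outlines are uniformly softened across the whole image.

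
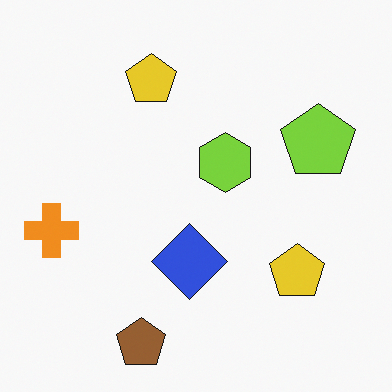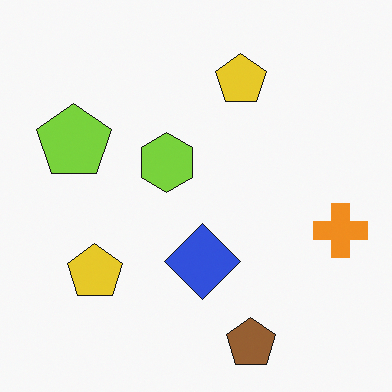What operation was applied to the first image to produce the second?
Flipped horizontally (left ↔ right).

The orange cross is in the left of the first image and the right of the second — shapes on opposite sides of the vertical midline have swapped in a mirror flip.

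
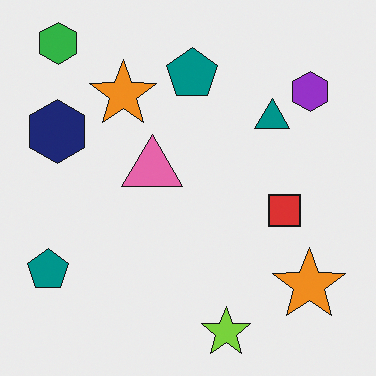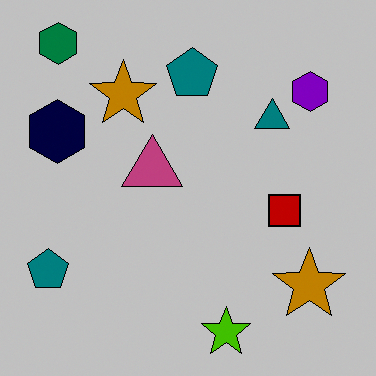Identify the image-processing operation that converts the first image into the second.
Aggressively posterized.

Each flat color has snapped to a coarser quantized level — most visibly, the near-white background has dropped to a flat grey.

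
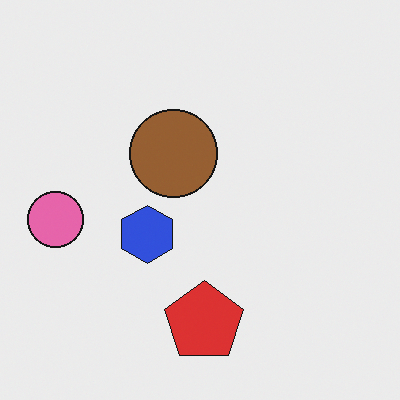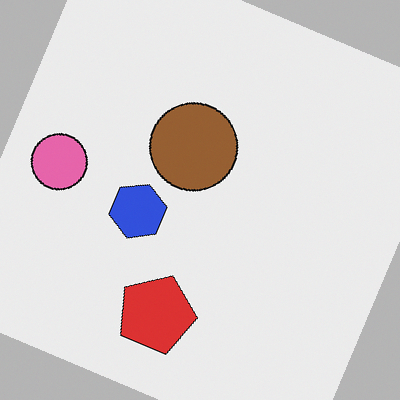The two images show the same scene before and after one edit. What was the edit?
The transformation is: rotated clockwise by a clearly visible amount.

Every shape is tilted by the same angle and the image corners show triangular fill wedges — a whole-image rotation by a non-right angle.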